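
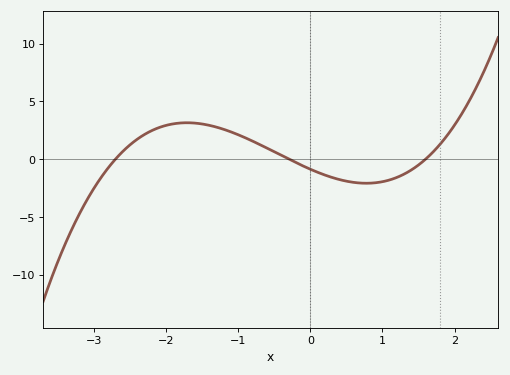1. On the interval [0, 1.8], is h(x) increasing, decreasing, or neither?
neither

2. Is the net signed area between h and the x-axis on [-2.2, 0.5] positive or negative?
positive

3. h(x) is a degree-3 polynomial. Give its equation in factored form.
y = 0.68(x + 2.7)(x + 0.3)(x - 1.6)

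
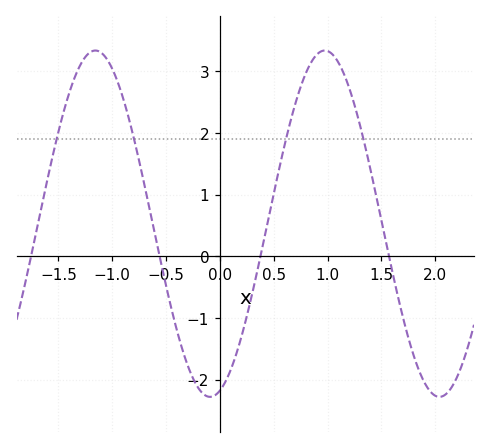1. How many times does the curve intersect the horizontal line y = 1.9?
4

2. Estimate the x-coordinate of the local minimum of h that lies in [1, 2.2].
2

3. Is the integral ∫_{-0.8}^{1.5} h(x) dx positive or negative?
positive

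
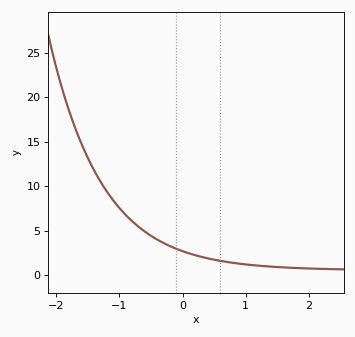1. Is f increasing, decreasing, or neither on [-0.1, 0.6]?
decreasing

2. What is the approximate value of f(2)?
0.733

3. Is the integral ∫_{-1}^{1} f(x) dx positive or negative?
positive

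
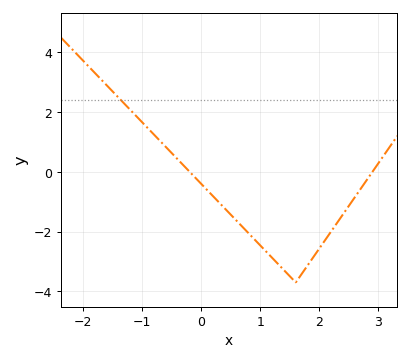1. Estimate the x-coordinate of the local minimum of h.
1.6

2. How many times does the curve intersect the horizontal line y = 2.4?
1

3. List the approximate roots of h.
-0.2, 2.9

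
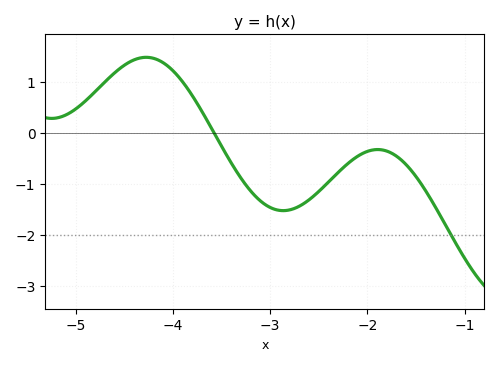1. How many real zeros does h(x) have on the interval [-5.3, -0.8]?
1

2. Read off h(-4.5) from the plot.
1.32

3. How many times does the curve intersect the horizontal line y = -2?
1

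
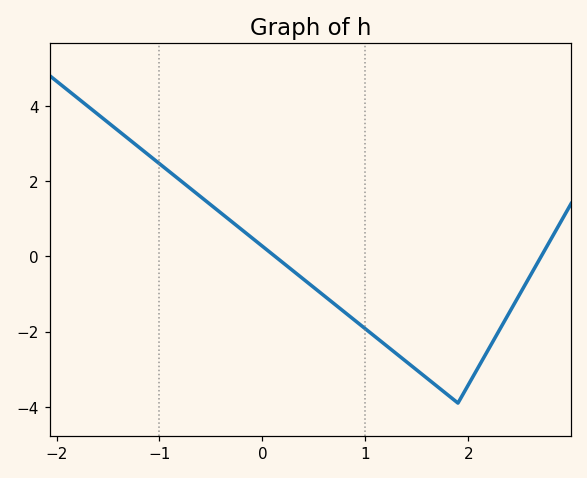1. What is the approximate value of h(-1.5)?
3.6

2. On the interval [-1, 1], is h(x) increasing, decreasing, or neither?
decreasing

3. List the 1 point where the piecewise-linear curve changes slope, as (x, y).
(1.9, -3.9)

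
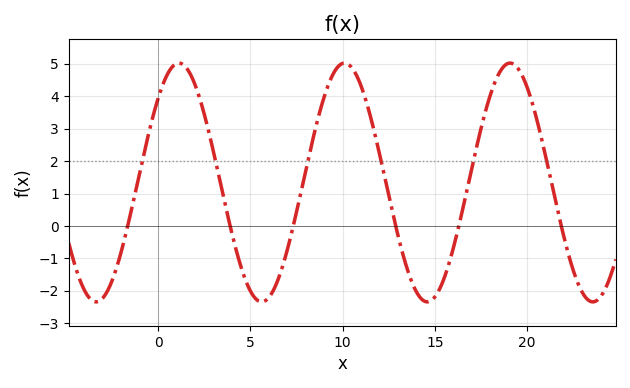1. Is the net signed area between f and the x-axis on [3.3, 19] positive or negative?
positive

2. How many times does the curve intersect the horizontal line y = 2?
6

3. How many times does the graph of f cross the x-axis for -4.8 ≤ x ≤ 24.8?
6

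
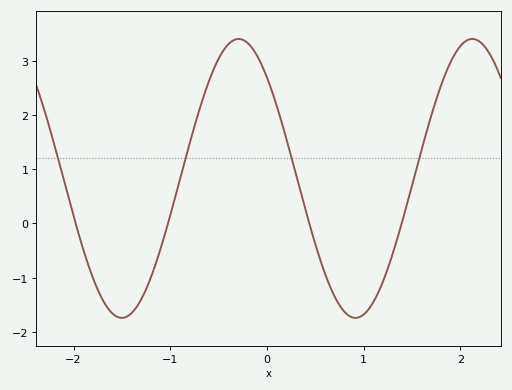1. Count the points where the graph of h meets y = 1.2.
4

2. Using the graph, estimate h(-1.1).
-0.5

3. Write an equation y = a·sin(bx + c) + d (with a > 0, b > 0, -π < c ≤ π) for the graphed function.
y = 2.57sin(2.6x + 2.3) + 0.83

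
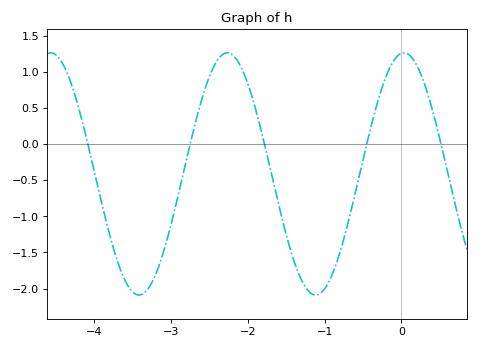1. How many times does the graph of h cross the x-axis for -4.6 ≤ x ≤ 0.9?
5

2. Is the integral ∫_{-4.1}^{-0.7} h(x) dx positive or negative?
negative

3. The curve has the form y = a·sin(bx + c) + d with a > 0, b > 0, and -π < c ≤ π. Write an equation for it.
y = 1.68sin(2.7x + 1.5) - 0.41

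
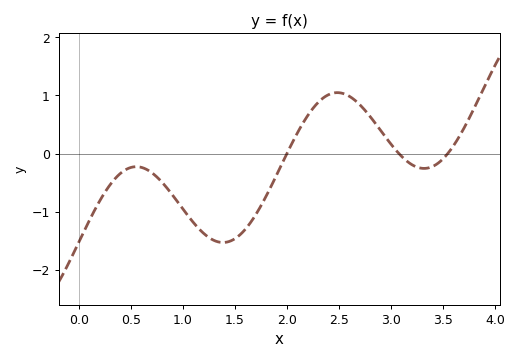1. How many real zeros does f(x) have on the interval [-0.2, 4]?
3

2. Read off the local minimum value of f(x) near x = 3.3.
-0.257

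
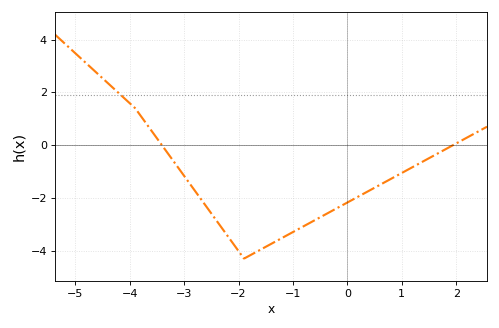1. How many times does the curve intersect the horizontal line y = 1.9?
1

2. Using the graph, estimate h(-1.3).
-3.6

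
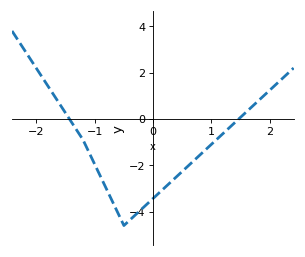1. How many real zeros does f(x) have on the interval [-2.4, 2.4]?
2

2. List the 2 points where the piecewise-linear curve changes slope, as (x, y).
(-1.2, -0.9); (-0.5, -4.6)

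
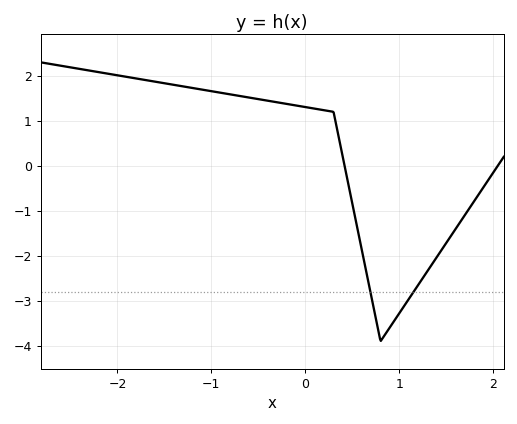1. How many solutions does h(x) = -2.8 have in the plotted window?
2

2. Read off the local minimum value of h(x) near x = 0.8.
-3.9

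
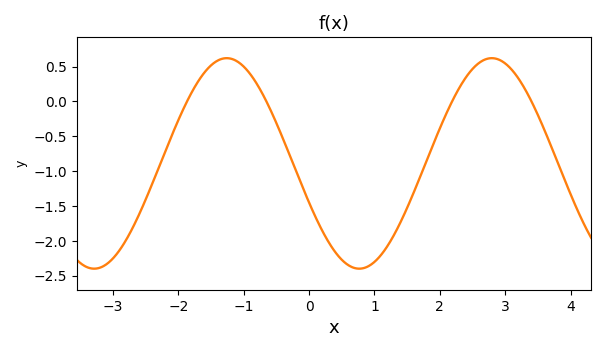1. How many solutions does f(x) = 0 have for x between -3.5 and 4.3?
4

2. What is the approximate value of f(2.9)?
0.6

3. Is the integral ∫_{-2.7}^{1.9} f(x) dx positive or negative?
negative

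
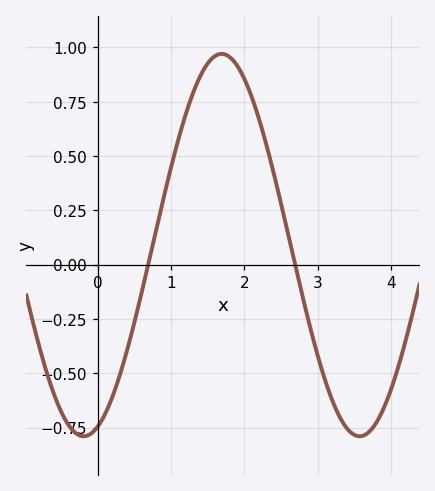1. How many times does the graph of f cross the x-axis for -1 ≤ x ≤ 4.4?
2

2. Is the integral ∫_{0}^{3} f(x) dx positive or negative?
positive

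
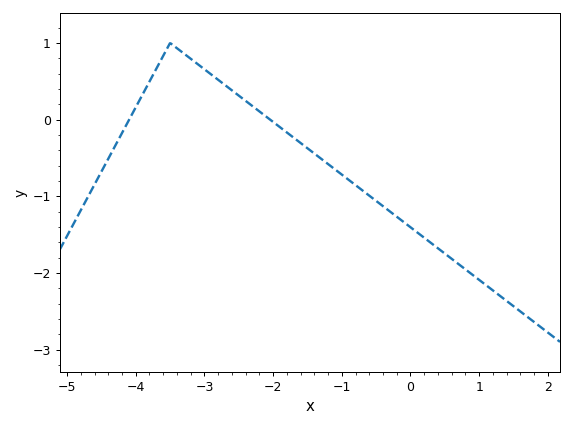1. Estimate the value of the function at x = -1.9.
-0.099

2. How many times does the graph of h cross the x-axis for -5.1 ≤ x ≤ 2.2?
2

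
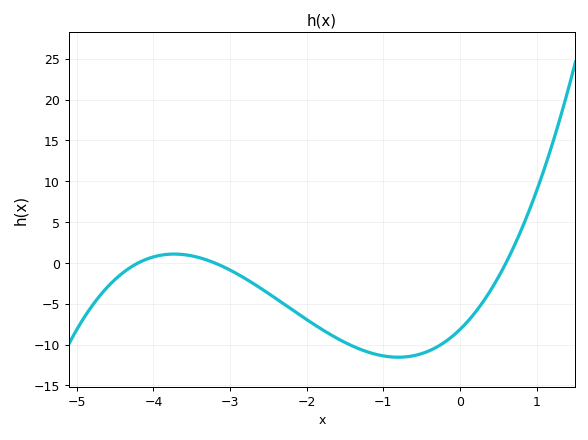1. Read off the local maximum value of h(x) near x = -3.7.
1.09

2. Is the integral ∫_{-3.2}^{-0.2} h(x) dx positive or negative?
negative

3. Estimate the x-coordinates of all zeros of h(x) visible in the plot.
-4.2, -3.2, 0.6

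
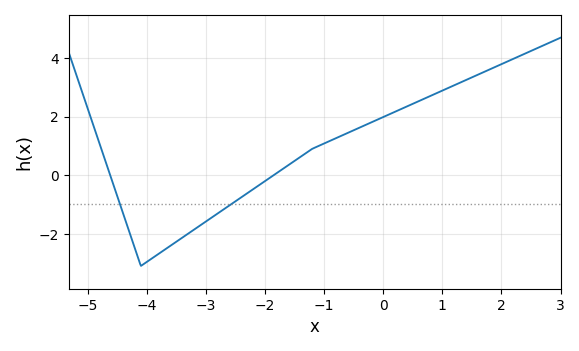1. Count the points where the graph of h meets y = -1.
2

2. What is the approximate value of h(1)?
2.8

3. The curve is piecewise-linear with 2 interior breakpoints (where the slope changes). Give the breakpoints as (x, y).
(-4.1, -3.1); (-1.2, 0.9)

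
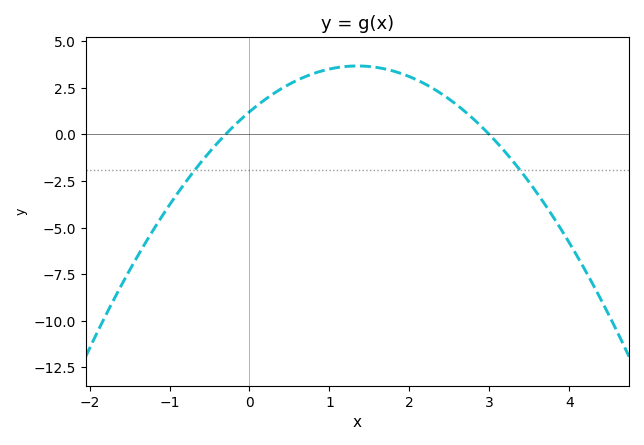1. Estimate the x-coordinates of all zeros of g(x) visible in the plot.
-0.3, 3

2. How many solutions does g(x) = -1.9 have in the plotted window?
2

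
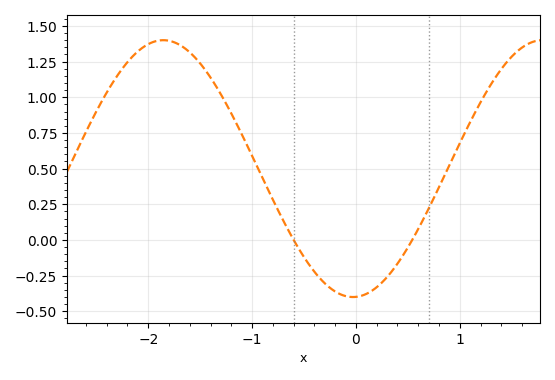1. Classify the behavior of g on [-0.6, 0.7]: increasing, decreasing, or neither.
neither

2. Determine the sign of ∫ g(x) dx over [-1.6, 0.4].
positive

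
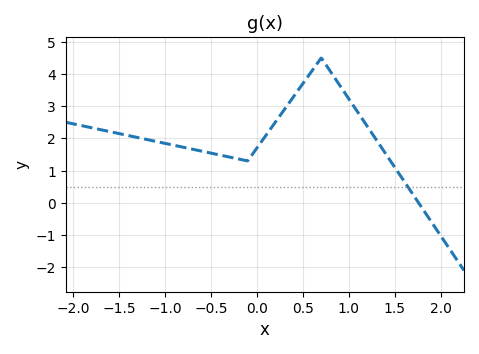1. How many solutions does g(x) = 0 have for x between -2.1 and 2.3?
1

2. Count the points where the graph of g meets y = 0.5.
1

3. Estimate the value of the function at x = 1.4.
1.52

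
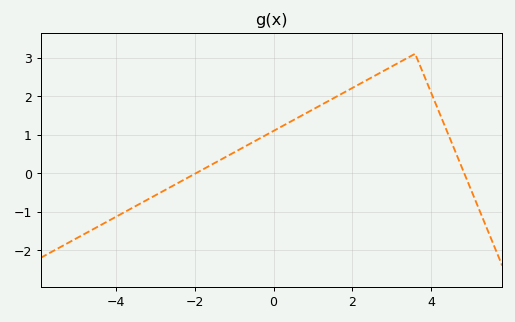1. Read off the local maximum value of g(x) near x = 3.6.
3.1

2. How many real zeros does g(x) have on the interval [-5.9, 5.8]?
2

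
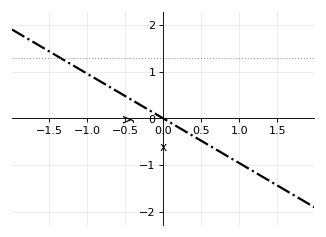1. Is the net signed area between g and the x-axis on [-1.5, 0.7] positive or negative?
positive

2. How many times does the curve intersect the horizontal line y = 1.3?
1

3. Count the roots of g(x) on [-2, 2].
1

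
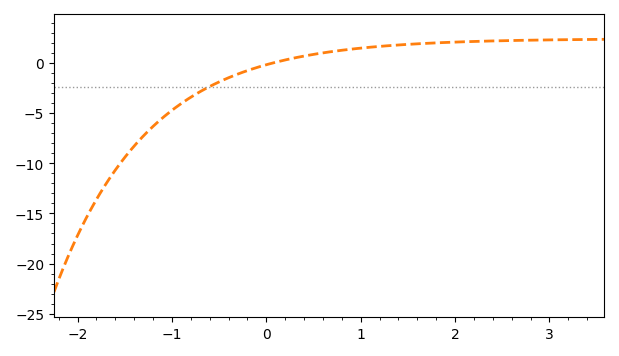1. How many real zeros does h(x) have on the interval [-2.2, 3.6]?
1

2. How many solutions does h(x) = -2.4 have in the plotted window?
1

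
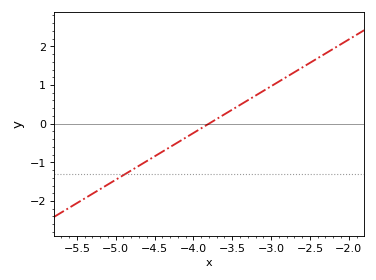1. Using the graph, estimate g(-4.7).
-1.09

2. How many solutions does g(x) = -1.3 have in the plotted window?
1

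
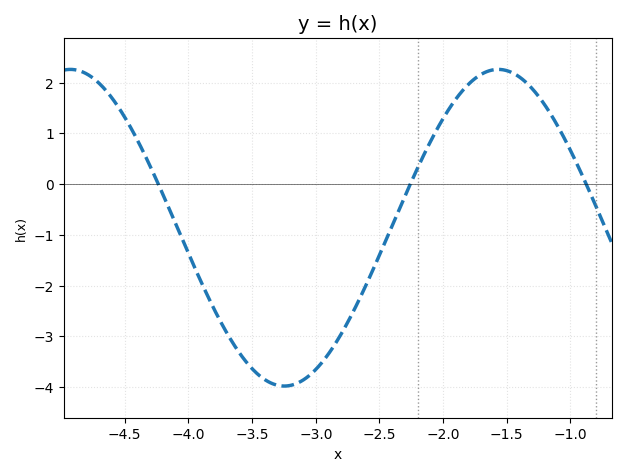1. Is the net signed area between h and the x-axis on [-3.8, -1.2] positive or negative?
negative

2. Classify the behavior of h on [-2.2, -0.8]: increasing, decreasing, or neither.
neither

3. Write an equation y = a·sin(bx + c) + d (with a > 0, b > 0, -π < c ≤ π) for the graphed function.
y = 3.12sin(1.87x - 1.78) - 0.86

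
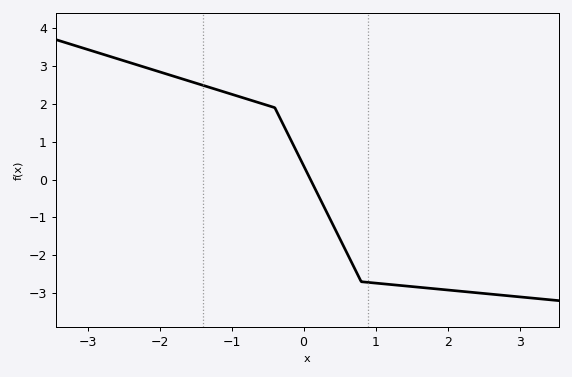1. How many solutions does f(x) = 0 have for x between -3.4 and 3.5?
1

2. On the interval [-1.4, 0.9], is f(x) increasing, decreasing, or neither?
decreasing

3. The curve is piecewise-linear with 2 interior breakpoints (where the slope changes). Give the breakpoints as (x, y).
(-0.4, 1.9); (0.8, -2.7)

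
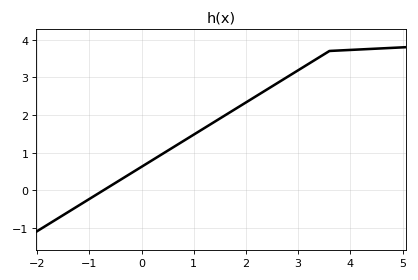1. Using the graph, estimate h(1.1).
1.6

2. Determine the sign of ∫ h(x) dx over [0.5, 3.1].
positive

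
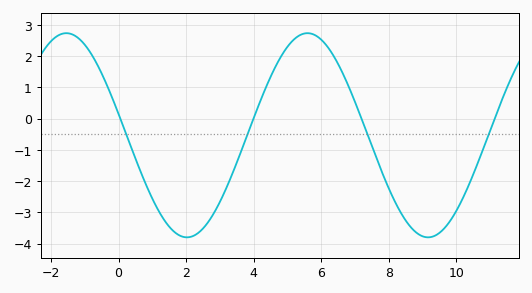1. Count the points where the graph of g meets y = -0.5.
4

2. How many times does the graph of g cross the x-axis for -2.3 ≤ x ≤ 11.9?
4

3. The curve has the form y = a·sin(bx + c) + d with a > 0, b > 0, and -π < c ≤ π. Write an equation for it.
y = 3.27sin(0.88x + 2.93) - 0.53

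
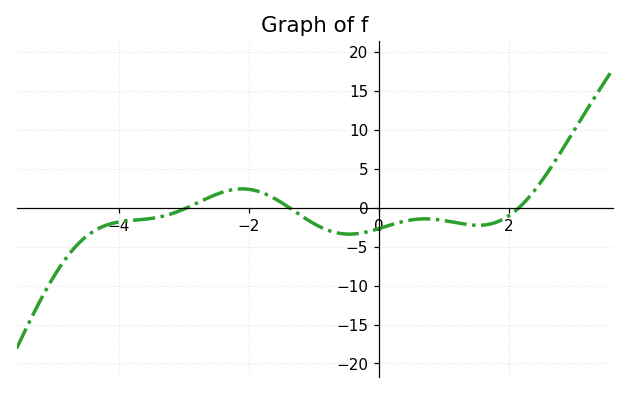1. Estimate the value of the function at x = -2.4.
1.99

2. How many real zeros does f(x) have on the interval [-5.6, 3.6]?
3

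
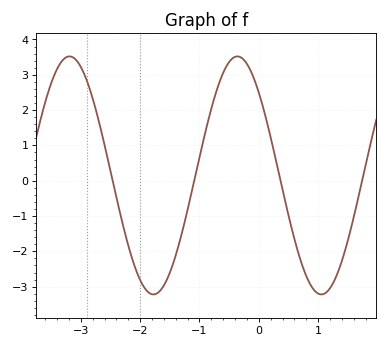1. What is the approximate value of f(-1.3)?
-1.5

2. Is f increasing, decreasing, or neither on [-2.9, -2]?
decreasing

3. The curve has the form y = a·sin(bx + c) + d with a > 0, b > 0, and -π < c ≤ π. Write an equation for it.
y = 3.37sin(2.2x + 2.4) + 0.15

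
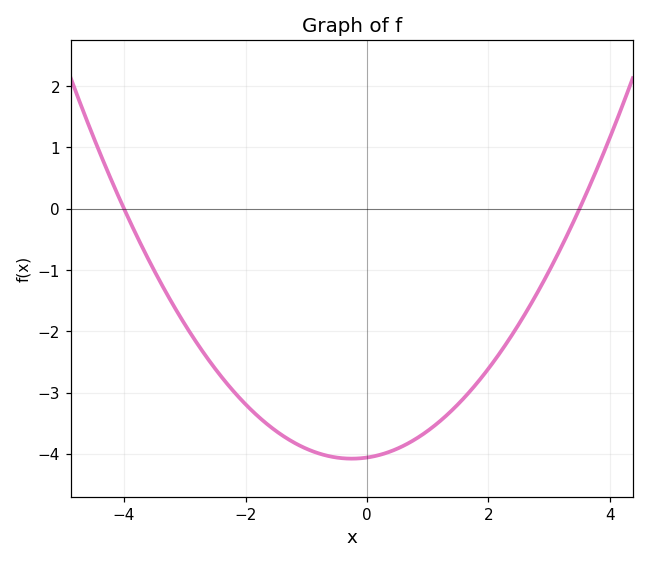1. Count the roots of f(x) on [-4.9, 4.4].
2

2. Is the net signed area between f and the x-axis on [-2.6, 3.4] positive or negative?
negative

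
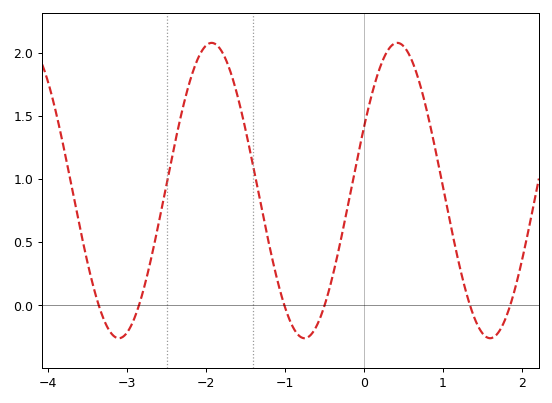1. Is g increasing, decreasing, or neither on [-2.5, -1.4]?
neither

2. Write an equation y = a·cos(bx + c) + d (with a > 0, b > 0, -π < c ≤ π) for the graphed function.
y = 1.17cos(2.67x - 1.13) + 0.91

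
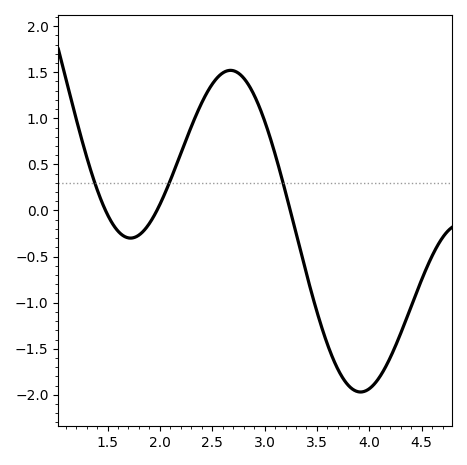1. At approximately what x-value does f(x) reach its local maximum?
2.7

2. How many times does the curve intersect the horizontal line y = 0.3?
3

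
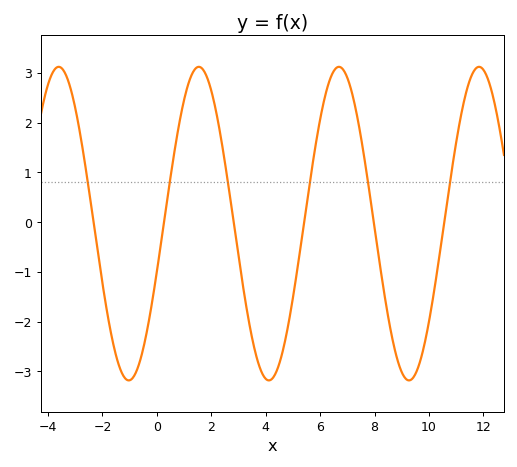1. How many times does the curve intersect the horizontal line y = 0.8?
6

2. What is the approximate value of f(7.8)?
0.7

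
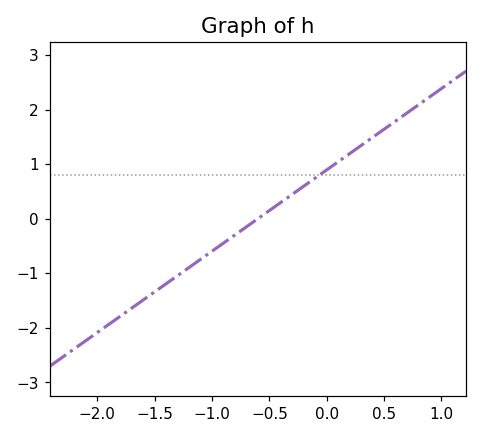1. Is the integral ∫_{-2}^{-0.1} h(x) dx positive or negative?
negative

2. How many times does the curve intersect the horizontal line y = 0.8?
1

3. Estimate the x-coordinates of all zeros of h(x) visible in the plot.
-0.6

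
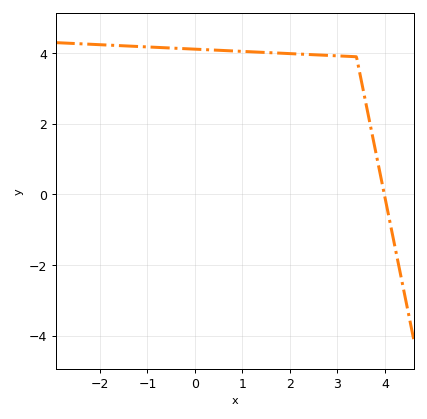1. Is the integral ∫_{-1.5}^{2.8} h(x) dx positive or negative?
positive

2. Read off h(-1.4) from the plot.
4.2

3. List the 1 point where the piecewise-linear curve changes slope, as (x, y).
(3.4, 3.9)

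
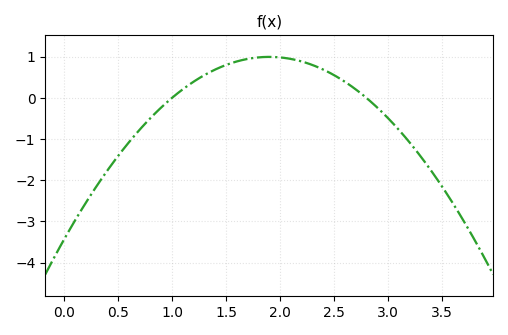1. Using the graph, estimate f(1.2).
0.4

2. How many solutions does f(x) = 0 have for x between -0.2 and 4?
2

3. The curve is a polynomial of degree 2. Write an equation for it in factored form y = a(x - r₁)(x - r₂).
y = -1.23(x - 1)(x - 2.8)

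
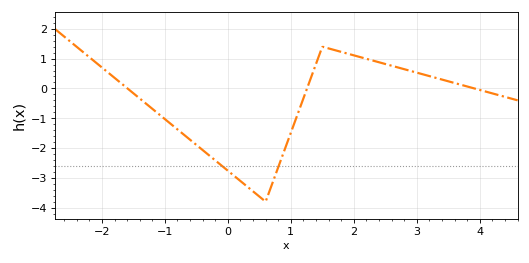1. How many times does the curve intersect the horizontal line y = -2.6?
2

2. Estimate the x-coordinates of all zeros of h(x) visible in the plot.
-1.6, 1.3, 3.9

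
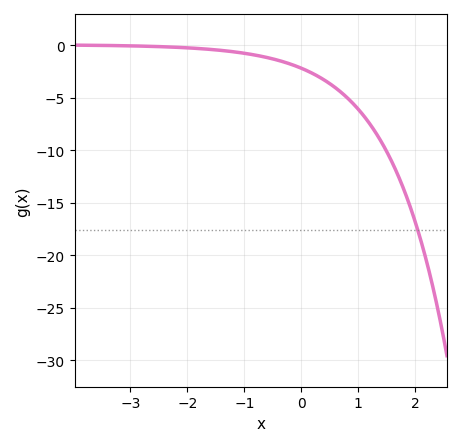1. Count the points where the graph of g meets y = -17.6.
1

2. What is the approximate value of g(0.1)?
-2.5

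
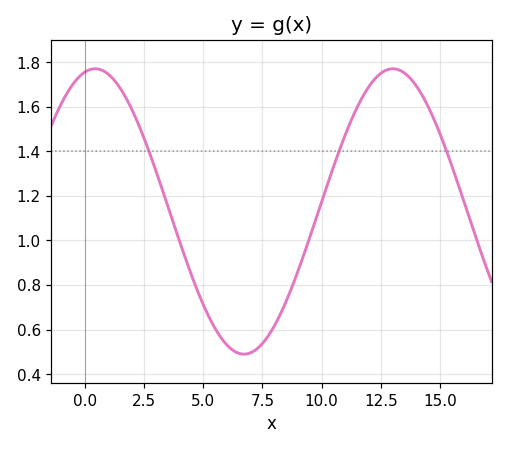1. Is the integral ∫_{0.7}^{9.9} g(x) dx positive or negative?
positive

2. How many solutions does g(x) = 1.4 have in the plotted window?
3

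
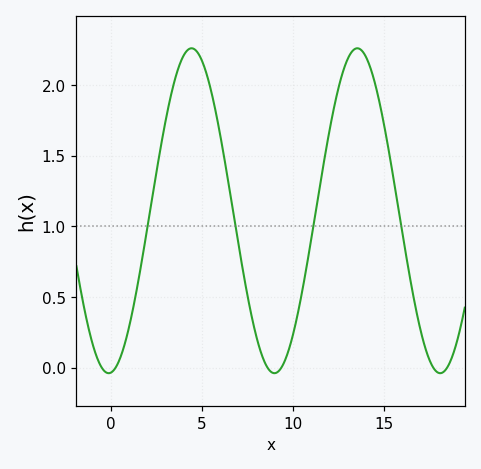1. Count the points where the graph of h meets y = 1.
4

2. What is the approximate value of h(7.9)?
0.25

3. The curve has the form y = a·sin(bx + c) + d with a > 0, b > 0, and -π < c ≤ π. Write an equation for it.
y = 1.15sin(0.69x - 1.5) + 1.11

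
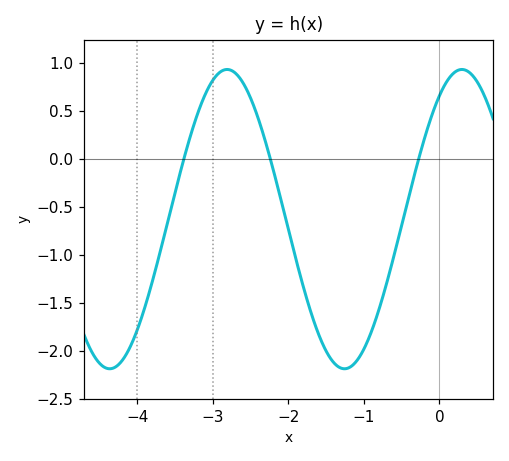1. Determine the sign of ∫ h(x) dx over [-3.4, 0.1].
negative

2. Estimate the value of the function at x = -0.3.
-0.076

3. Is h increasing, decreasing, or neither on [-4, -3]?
increasing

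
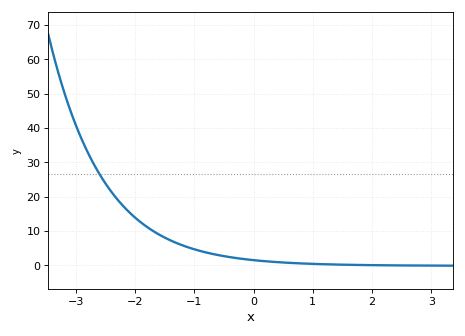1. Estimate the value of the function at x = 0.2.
1.19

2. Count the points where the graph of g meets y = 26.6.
1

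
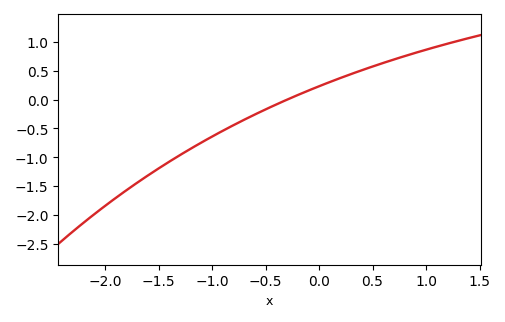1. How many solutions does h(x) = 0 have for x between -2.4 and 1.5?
1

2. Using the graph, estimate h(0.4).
0.508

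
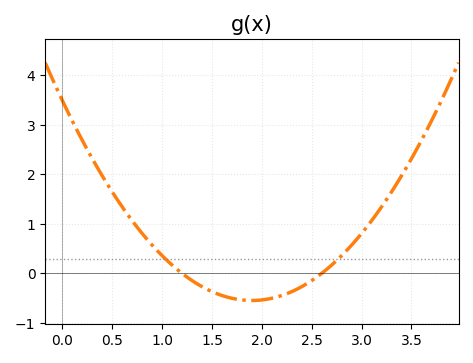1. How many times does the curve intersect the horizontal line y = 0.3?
2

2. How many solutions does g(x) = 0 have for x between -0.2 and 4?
2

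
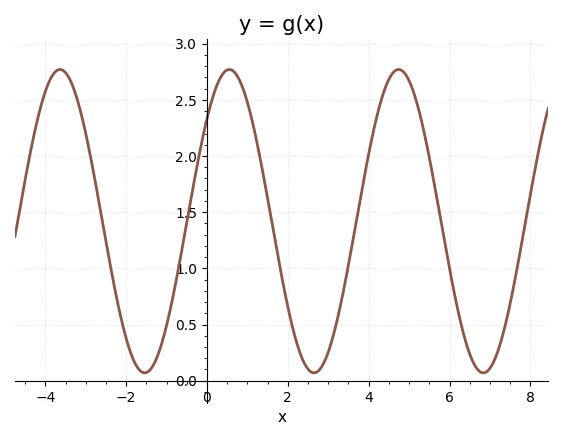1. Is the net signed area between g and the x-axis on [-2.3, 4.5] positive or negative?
positive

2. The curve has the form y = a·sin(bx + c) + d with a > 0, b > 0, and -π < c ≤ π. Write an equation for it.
y = 1.35sin(1.5x + 0.742) + 1.42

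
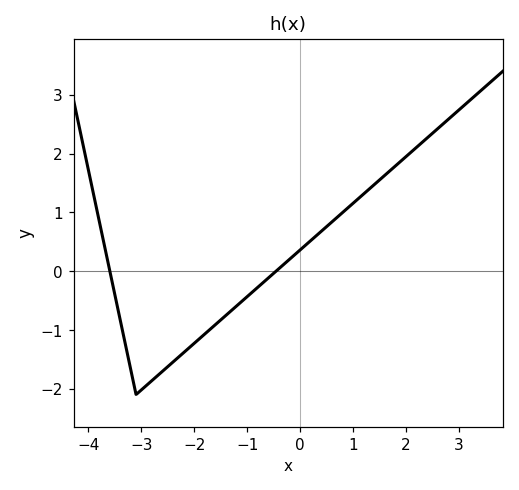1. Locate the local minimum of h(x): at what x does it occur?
-3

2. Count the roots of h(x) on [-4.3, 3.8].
2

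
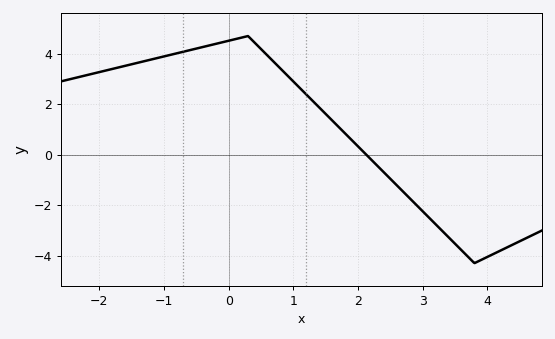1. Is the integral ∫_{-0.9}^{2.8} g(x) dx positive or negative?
positive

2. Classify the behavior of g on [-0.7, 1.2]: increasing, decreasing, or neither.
neither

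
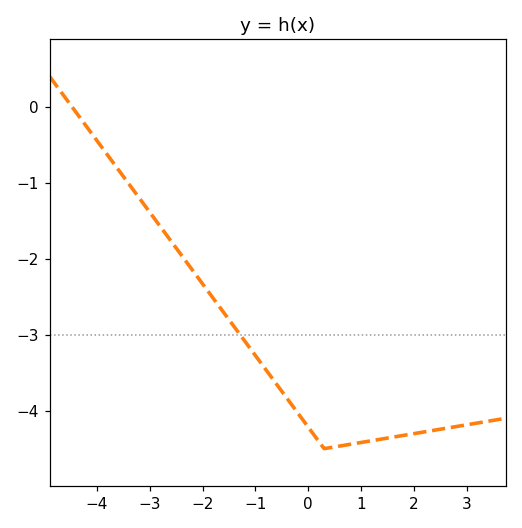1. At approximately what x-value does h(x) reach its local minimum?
0.4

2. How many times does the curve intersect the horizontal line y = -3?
1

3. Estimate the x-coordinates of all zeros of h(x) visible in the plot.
-4.4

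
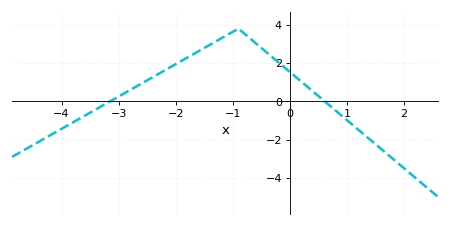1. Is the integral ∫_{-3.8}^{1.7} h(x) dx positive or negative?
positive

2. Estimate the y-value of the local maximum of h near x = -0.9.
3.8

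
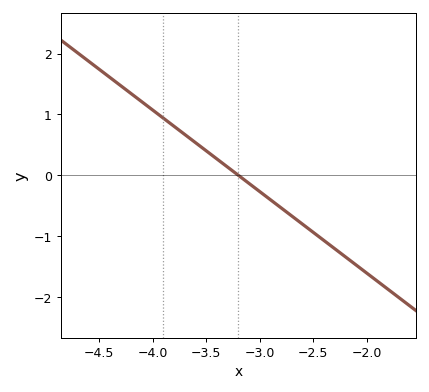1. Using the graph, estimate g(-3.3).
0.1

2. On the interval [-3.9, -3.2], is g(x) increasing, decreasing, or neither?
decreasing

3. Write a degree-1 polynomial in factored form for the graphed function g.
y = -1.34(x + 3.2)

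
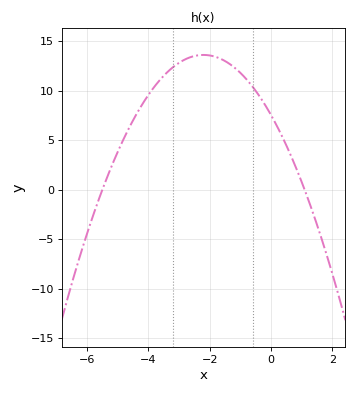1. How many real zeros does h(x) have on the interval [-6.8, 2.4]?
2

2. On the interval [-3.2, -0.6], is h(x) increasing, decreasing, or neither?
neither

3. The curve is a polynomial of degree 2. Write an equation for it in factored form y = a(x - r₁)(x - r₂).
y = -1.25(x + 5.5)(x - 1.1)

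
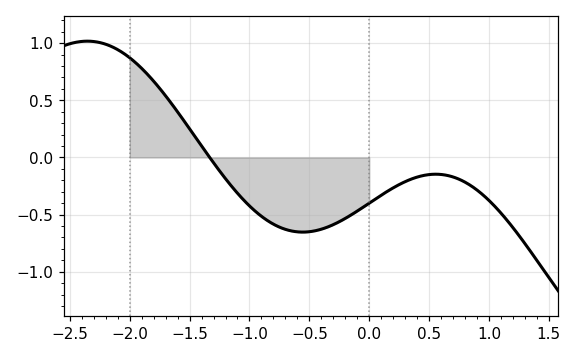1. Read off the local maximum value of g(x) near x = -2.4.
1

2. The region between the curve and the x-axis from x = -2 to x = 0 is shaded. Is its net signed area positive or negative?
negative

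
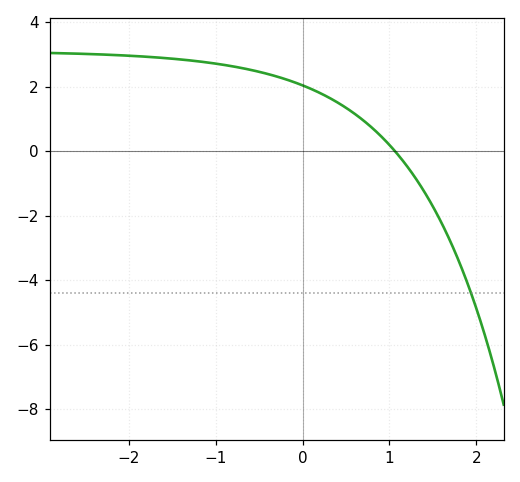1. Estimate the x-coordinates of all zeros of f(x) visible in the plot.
1.06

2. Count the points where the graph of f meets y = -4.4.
1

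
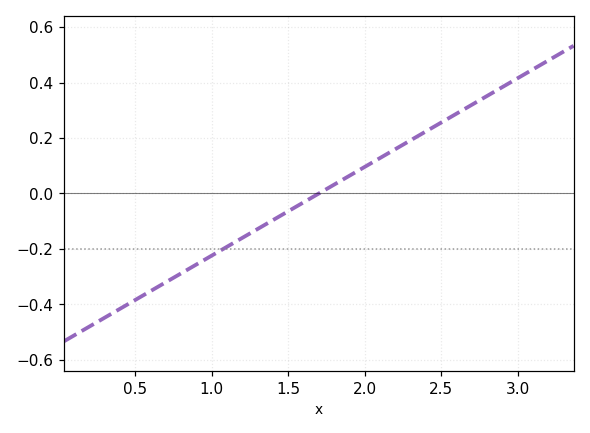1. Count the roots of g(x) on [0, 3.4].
1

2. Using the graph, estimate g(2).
0.1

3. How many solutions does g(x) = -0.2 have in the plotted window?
1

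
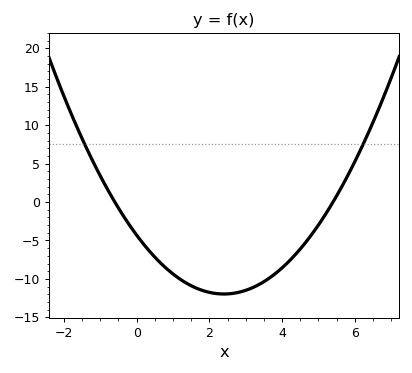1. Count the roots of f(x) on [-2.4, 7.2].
2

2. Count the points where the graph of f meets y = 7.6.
2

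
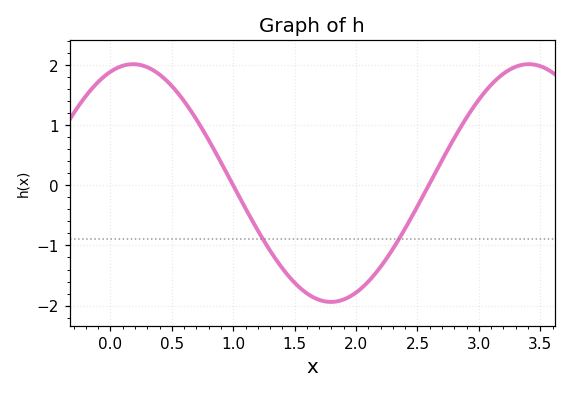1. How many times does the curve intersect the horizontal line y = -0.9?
2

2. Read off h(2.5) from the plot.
-0.347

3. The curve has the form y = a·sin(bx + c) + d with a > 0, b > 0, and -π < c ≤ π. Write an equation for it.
y = 1.98sin(1.95x + 1.21) + 0.04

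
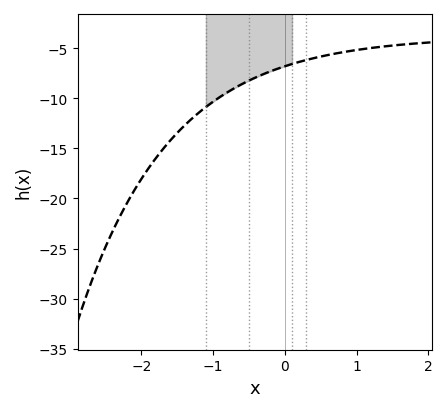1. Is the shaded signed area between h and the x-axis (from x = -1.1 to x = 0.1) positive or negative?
negative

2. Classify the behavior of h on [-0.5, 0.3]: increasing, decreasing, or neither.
increasing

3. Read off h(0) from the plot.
-7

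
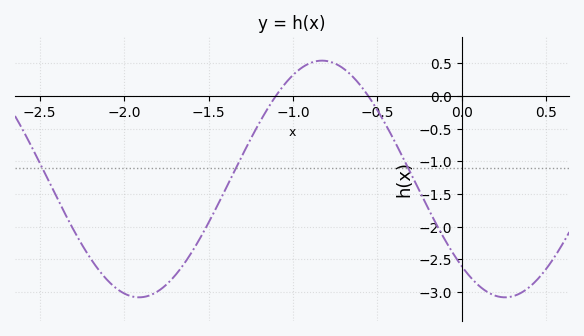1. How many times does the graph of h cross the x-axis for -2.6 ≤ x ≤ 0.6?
2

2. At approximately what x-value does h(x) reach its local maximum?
-0.827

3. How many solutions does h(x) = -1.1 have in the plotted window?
3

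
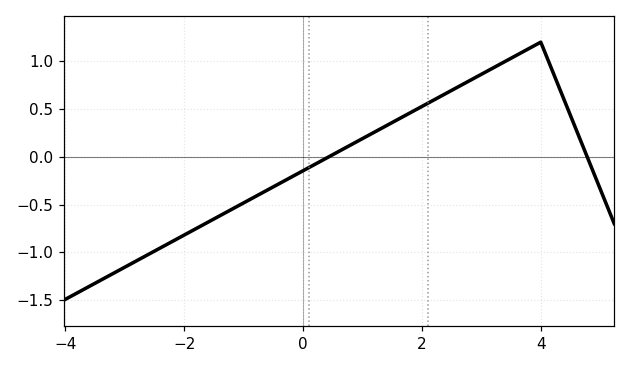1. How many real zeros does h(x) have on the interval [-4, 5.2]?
2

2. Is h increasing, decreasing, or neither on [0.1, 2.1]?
increasing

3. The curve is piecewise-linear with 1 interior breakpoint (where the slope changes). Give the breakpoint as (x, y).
(4, 1.2)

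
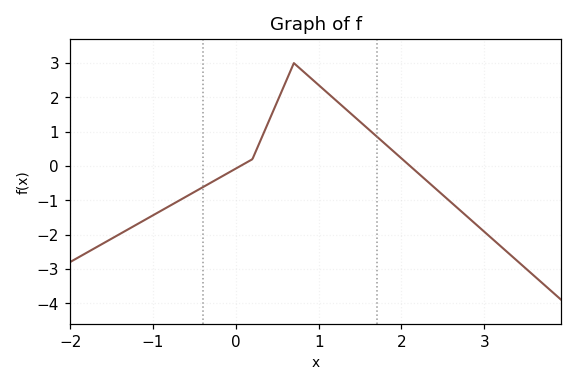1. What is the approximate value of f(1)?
2.4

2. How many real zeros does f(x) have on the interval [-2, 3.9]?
2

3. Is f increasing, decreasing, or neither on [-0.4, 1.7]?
neither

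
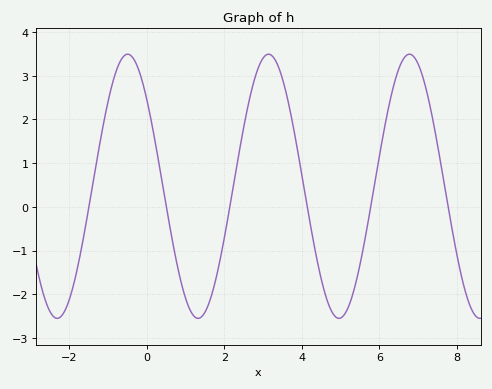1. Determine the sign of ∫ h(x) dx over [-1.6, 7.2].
positive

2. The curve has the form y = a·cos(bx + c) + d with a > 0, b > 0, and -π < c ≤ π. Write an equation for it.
y = 3.02cos(1.73x + 0.85) + 0.47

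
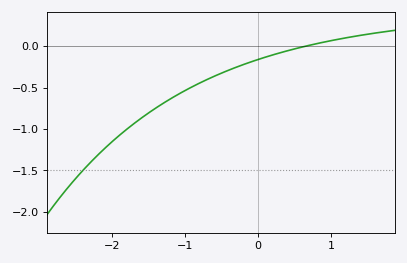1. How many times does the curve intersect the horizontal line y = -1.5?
1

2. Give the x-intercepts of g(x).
0.6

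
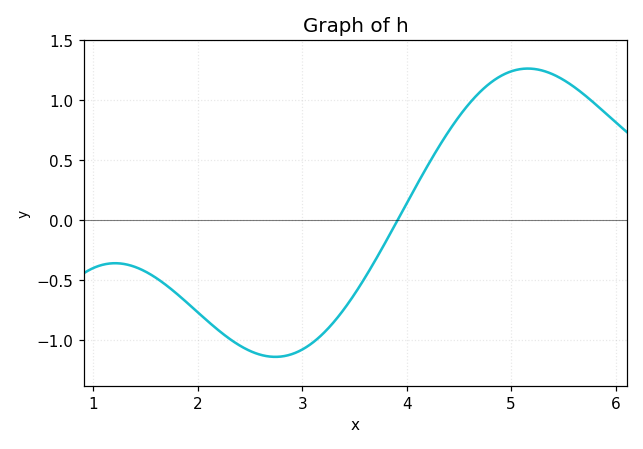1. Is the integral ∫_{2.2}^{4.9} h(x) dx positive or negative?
negative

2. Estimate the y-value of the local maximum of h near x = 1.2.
-0.35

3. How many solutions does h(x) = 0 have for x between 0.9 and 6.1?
1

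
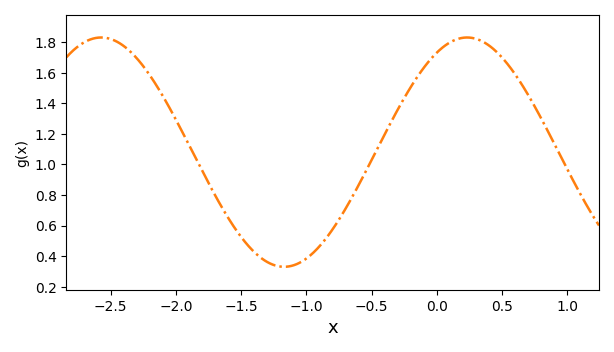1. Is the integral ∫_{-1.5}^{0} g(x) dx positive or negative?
positive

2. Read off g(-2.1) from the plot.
1.45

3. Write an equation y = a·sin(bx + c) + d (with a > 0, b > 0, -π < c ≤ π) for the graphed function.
y = 0.75sin(2.24x + 1.05) + 1.08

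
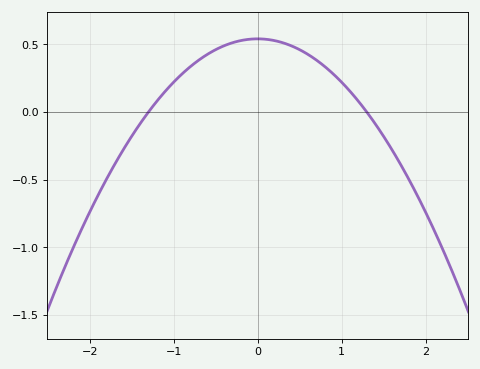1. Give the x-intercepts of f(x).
-1.3, 1.3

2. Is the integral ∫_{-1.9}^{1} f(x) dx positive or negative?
positive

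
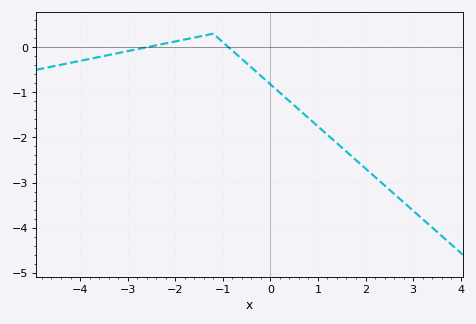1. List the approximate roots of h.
-2.59, -0.879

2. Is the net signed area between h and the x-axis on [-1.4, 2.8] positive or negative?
negative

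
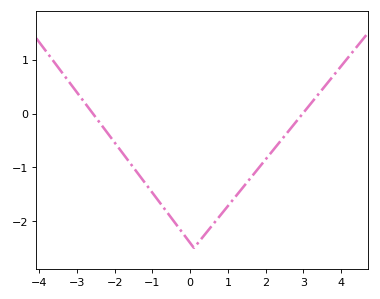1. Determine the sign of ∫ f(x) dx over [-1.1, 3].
negative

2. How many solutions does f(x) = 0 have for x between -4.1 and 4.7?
2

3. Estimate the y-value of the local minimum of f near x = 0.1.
-2.5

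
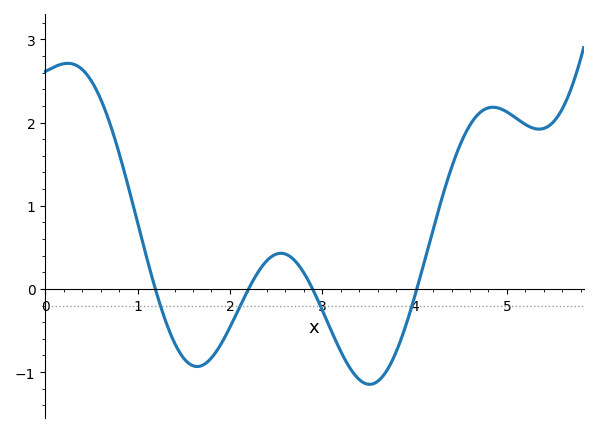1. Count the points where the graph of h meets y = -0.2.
4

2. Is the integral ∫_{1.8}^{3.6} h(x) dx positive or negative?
negative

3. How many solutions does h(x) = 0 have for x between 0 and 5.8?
4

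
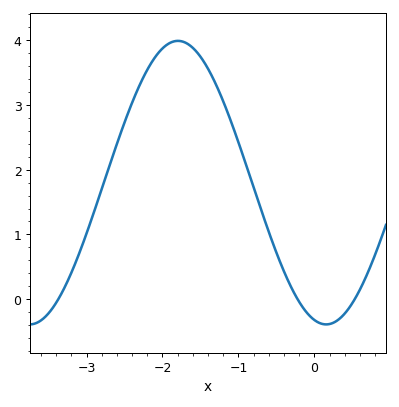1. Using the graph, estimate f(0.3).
-0.33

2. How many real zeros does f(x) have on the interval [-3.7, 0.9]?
3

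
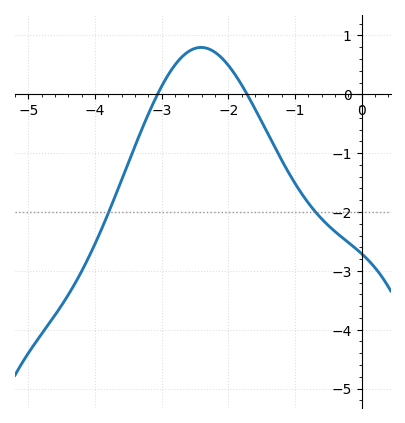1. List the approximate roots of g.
-3.06, -1.72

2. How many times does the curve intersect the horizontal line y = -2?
2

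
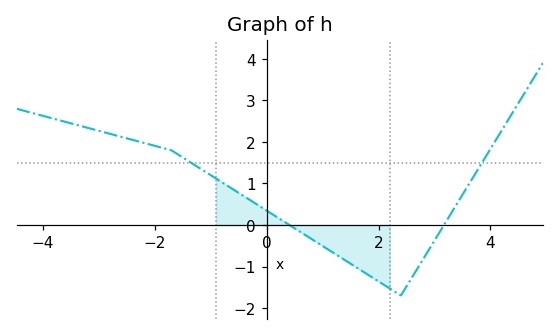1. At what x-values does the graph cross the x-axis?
0.4, 3.2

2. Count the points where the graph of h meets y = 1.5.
2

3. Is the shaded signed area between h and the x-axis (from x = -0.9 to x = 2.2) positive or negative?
negative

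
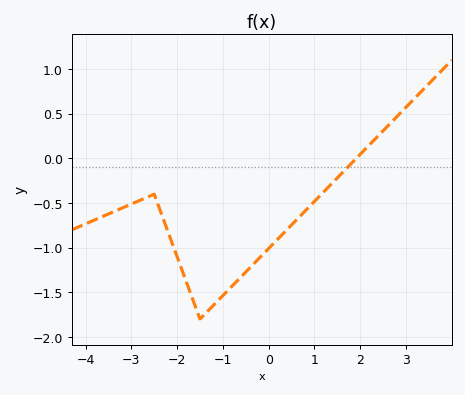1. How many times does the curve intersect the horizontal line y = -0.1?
1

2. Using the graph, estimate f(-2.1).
-0.96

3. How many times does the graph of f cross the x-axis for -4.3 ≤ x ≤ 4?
1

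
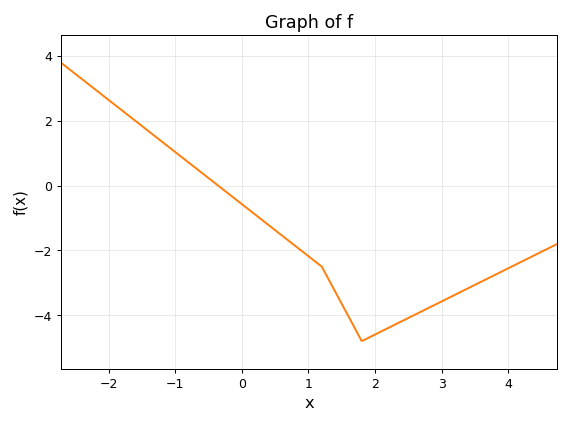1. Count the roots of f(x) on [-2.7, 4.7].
1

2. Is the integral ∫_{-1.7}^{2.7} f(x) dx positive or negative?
negative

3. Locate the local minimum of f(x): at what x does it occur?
1.8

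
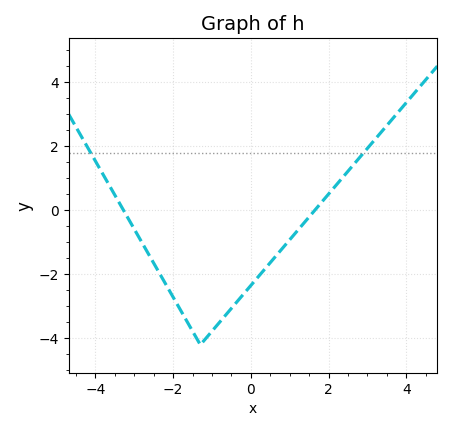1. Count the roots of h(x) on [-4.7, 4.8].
2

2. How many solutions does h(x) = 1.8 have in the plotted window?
2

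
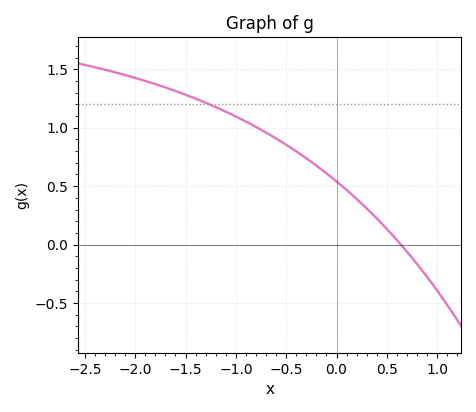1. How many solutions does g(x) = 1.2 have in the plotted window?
1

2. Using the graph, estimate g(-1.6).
1.3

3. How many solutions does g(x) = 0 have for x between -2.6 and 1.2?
1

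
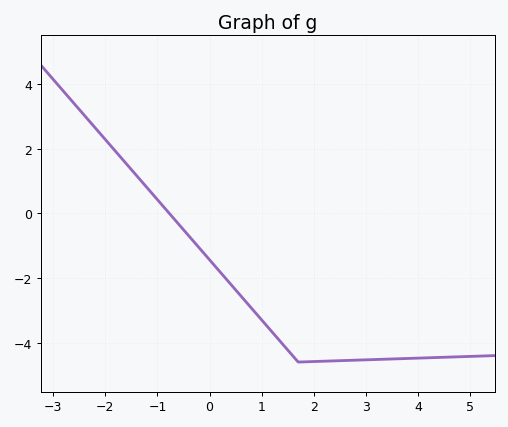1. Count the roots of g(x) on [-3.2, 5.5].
1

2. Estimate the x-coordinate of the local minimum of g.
1.8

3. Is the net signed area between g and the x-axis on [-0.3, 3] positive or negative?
negative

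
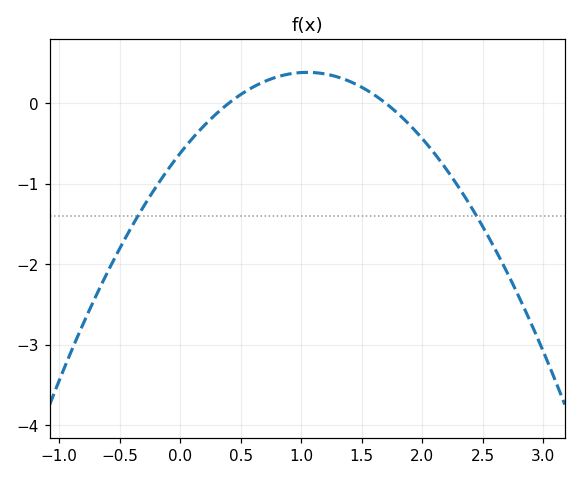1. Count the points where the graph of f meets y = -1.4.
2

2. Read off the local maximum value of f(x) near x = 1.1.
0.4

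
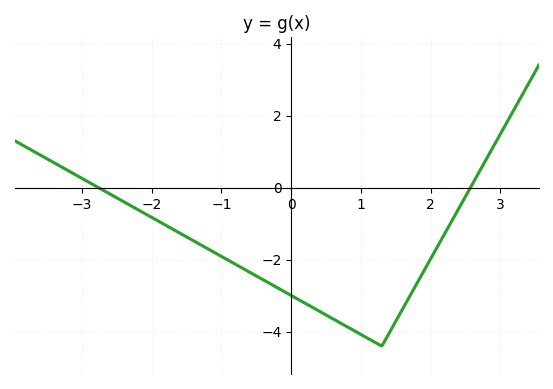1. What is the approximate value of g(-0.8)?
-2.2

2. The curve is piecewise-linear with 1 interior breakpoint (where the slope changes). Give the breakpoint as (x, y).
(1.3, -4.4)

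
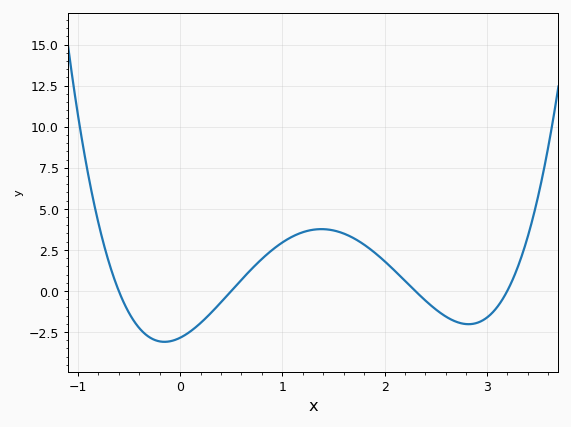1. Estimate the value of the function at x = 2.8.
-2.02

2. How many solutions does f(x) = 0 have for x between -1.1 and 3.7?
4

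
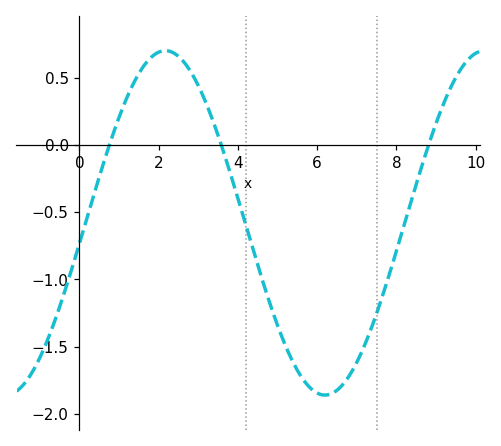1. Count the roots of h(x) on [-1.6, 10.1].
3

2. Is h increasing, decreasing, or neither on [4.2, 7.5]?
neither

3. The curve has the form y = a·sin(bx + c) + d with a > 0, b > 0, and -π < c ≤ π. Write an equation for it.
y = 1.28sin(0.78x - 0.12) - 0.58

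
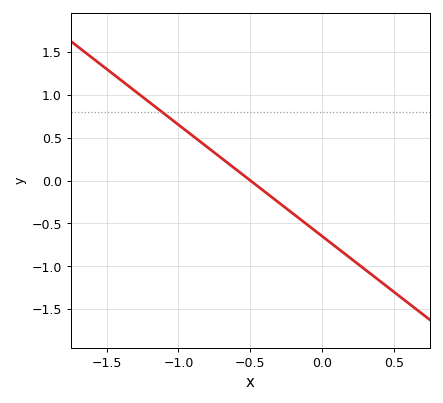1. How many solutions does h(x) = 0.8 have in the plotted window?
1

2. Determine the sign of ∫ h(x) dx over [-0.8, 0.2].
negative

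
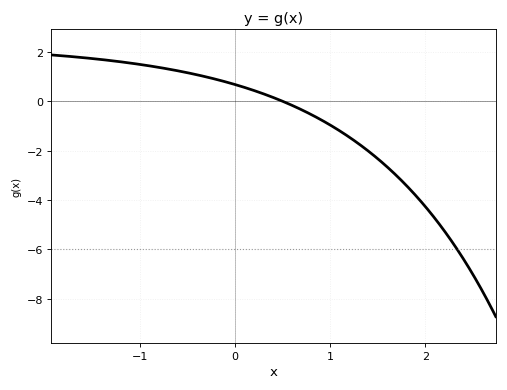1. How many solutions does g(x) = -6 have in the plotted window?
1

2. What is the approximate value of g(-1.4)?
1.6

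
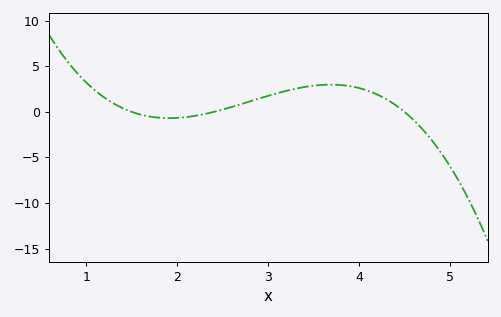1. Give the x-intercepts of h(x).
1.5, 2.4, 4.5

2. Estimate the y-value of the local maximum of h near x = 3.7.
3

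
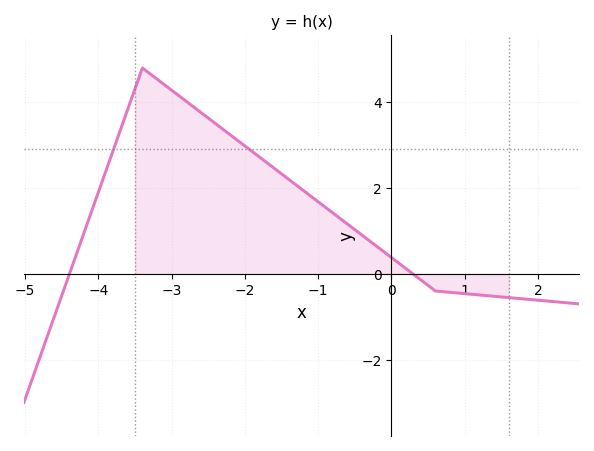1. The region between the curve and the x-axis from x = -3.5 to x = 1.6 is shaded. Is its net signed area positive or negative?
positive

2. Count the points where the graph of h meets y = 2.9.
2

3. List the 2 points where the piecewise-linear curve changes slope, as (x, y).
(-3.4, 4.8); (0.6, -0.4)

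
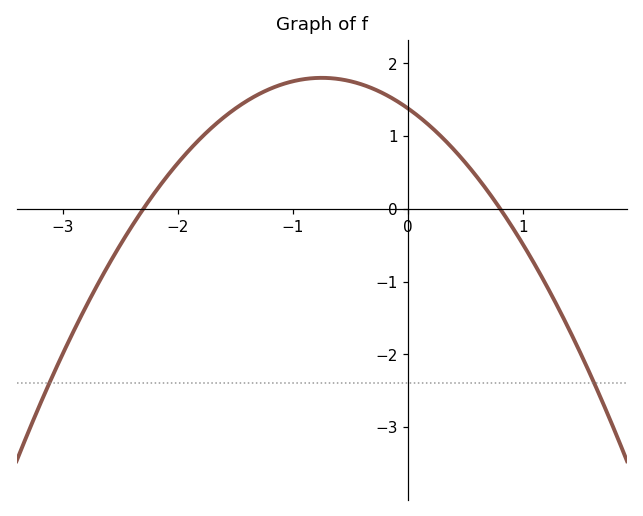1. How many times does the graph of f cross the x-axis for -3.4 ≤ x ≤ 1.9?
2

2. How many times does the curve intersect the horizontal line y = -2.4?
2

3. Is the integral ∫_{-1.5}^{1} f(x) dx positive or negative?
positive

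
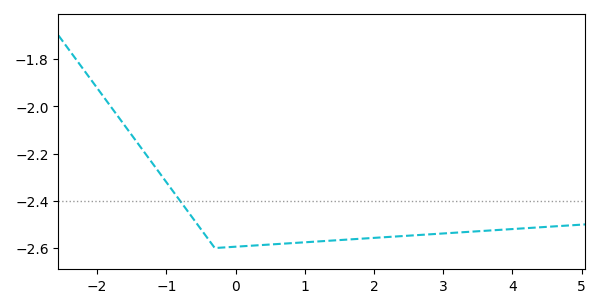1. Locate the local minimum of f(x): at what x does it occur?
-0.298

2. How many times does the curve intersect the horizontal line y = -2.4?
1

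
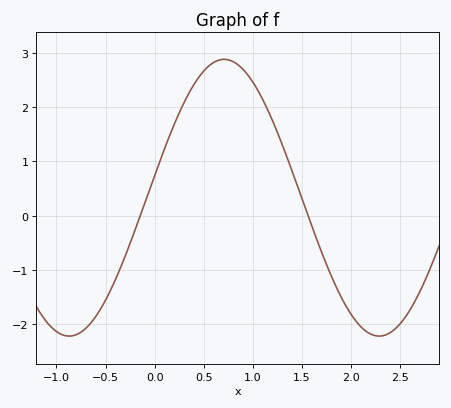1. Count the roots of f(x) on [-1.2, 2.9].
2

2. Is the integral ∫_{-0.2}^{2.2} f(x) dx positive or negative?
positive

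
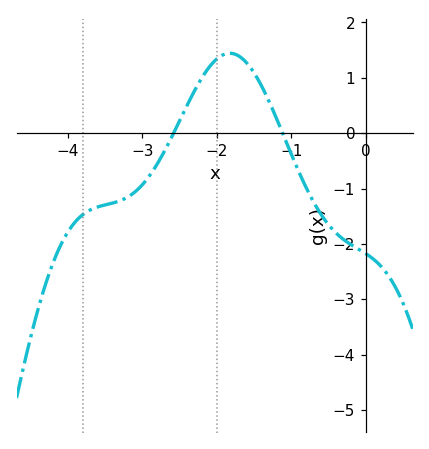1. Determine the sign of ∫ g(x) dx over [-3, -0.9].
positive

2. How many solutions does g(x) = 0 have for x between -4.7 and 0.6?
2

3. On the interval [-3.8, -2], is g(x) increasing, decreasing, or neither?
increasing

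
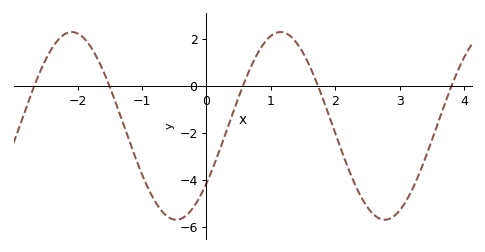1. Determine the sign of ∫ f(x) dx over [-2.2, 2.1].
negative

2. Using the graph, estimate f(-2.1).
2.29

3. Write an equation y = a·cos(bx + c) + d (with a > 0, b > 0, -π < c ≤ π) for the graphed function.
y = 3.99cos(1.94x - 2.23) - 1.7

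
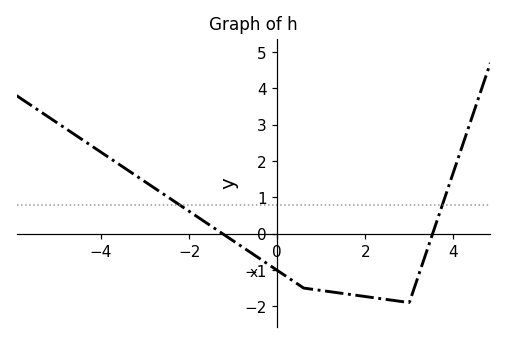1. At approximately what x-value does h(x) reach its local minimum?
3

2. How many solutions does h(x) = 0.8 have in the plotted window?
2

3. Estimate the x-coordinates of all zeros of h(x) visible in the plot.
-1.24, 3.53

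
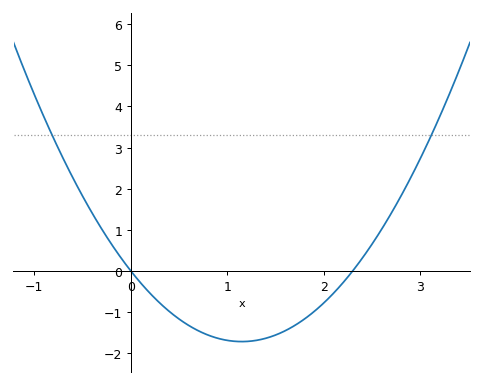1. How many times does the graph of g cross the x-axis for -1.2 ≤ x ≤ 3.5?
2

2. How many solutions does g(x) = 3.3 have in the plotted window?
2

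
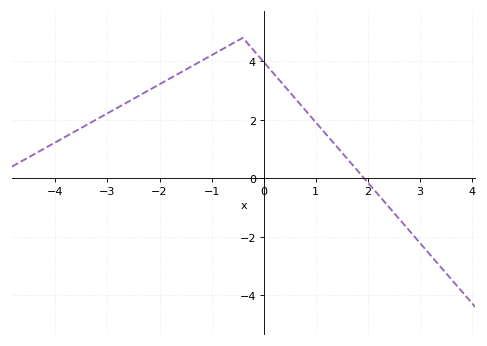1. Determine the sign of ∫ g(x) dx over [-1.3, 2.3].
positive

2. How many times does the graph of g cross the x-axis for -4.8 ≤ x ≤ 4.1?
1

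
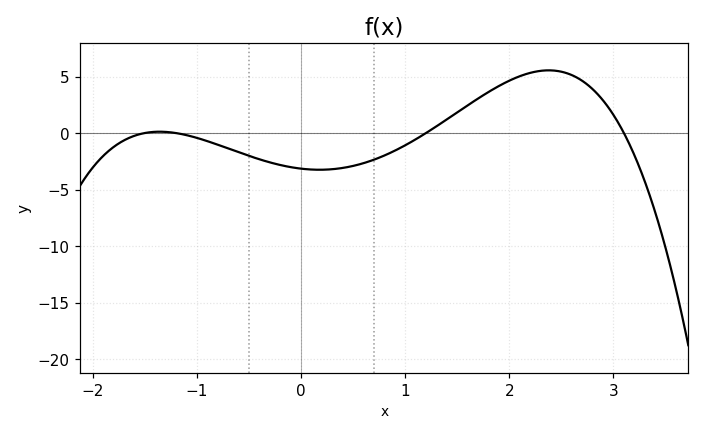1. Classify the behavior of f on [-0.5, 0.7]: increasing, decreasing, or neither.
neither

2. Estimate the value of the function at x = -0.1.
-3.01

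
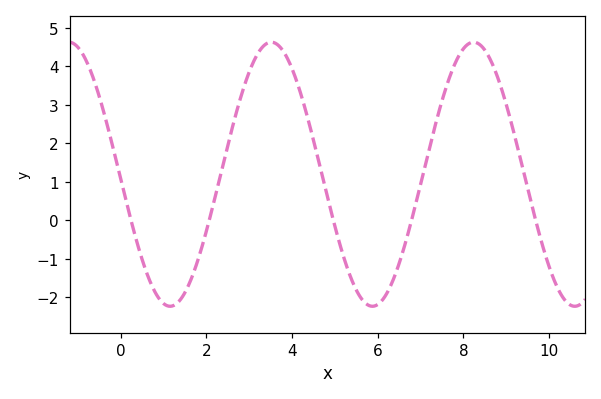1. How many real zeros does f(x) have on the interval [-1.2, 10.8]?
5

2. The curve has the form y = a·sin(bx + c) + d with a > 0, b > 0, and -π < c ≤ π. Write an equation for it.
y = 3.43sin(1.3x - 3.1) + 1.2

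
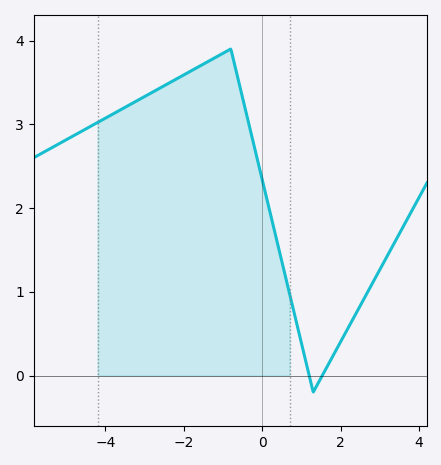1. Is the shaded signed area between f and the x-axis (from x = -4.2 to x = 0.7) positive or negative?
positive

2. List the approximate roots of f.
1.2, 1.6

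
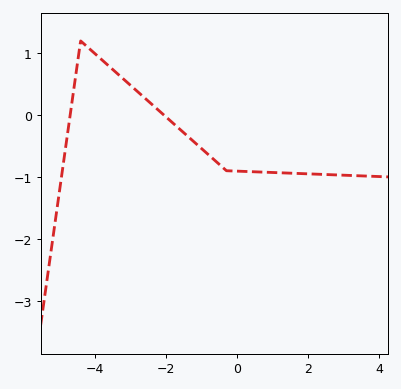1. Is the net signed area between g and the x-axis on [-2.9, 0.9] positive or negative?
negative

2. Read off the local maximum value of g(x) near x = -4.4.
1.2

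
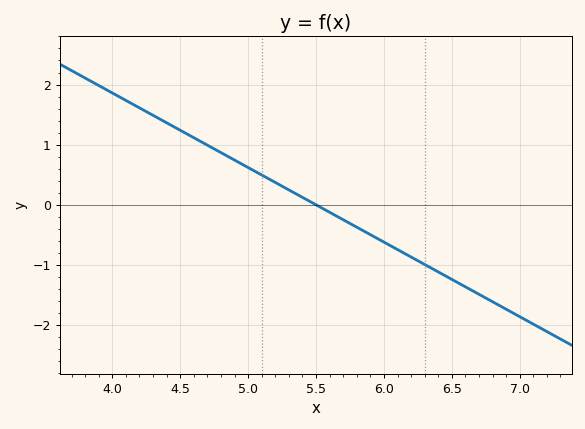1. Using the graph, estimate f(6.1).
-0.744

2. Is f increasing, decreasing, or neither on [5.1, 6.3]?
decreasing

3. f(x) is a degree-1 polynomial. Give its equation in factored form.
y = -1.24(x - 5.5)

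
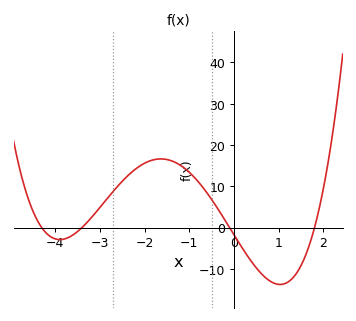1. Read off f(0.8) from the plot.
-12.9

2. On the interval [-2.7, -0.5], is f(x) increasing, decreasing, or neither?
neither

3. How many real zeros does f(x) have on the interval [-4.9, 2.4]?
4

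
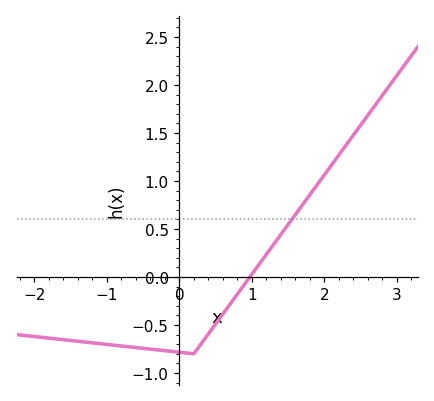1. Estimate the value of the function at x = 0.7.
-0.3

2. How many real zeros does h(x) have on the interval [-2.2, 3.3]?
1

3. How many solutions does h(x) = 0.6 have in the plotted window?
1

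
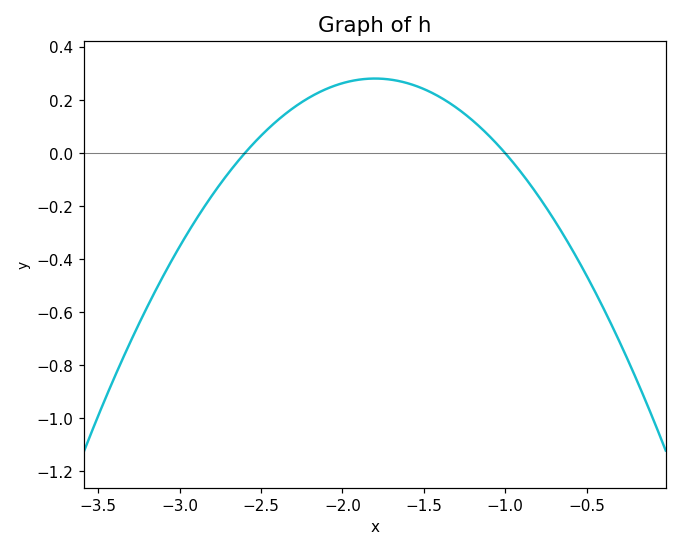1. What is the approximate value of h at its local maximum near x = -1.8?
0.282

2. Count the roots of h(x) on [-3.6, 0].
2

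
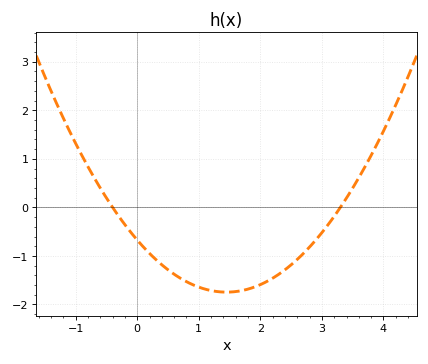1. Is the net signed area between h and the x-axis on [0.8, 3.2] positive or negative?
negative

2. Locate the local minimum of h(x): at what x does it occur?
1.45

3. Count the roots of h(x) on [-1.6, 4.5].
2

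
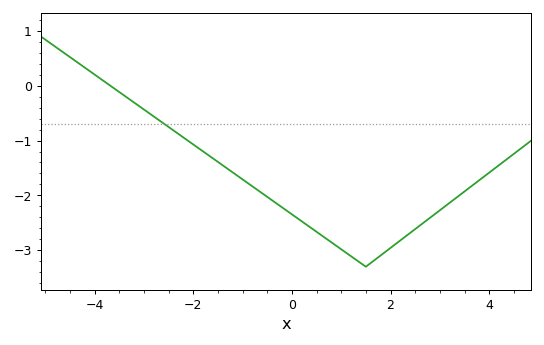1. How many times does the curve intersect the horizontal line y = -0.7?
1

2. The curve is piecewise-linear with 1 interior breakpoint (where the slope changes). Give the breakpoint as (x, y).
(1.5, -3.3)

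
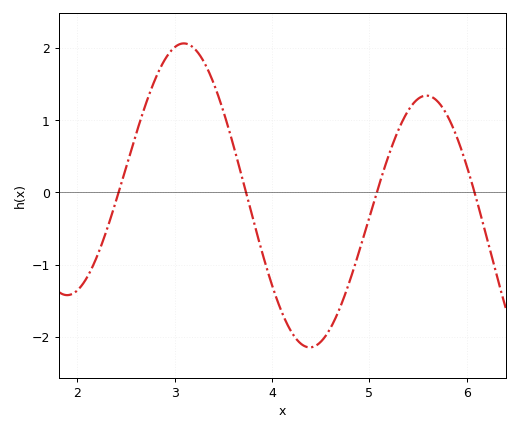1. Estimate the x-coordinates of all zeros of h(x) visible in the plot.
2.4, 3.7, 5.1, 6.1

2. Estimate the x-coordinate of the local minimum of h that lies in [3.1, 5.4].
4.4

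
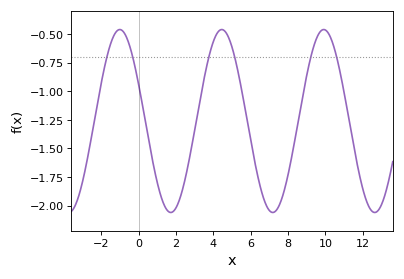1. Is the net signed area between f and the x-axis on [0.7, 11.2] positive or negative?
negative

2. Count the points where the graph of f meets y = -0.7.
6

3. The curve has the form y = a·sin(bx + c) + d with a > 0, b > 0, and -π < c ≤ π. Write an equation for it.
y = 0.8sin(1.1x + 2.7) - 1.26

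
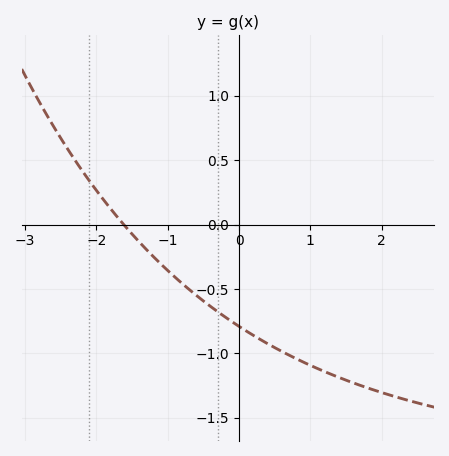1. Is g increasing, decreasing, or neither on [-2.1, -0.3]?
decreasing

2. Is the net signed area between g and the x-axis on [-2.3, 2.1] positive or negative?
negative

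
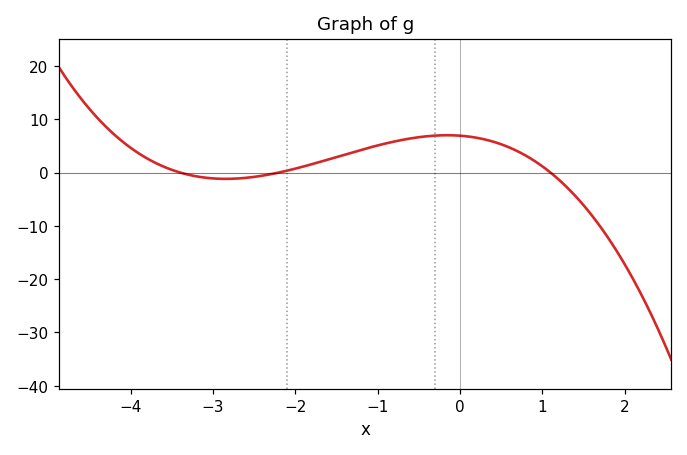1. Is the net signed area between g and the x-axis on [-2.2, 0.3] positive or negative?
positive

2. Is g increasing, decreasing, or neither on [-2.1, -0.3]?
increasing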